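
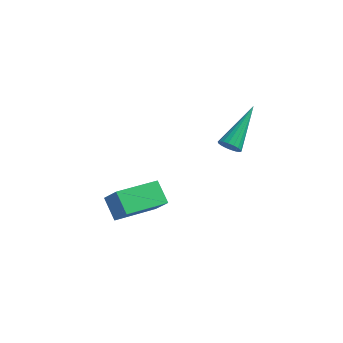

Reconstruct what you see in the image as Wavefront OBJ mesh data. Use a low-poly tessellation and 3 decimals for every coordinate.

v 0.931 0.619 2.838
v 1.294 0.767 2.511
v 1.229 2.461 4.002
v 1.105 0.854 2.42
v 0.882 0.895 2.412
v 0.668 0.881 2.489
v 0.507 0.816 2.634
v 0.43 0.711 2.82
v 0.452 0.587 3.01
v 0.569 0.47 3.165
v 0.758 0.383 3.256
v 0.981 0.342 3.263
v 1.194 0.356 3.187
v 1.355 0.421 3.042
v 1.433 0.526 2.856
v 1.411 0.65 2.666
v -3.522 -0.525 -2.367
v -4.224 0.059 -1.636
v -2.434 1.183 -2.686
v -3.136 1.767 -1.955
v -2.864 -0.787 -1.525
v -3.566 -0.203 -0.794
v -1.776 0.921 -1.844
v -2.478 1.505 -1.113
f 2 1 4
f 2 4 3
f 4 1 5
f 4 5 3
f 5 1 6
f 5 6 3
f 6 1 7
f 6 7 3
f 7 1 8
f 7 8 3
f 8 1 9
f 8 9 3
f 9 1 10
f 9 10 3
f 10 1 11
f 10 11 3
f 11 1 12
f 11 12 3
f 12 1 13
f 12 13 3
f 13 1 14
f 13 14 3
f 14 1 15
f 14 15 3
f 15 1 16
f 15 16 3
f 16 1 2
f 16 2 3
f 18 20 17
f 21 18 17
f 17 20 19
f 19 21 17
f 18 24 20
f 22 18 21
f 22 24 18
f 20 24 19
f 23 21 19
f 19 24 23
f 23 22 21
f 24 22 23



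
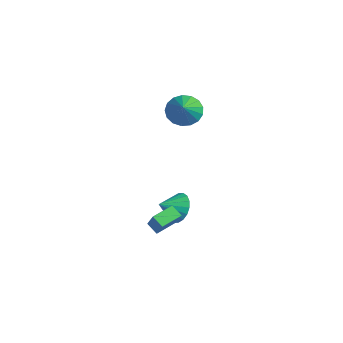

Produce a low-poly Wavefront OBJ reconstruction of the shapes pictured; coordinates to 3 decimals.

v 0.602 3.495 3.157
v 1.106 3.054 2.31
v 1.998 2.665 4.423
v 1.333 3.516 2.363
v 1.392 3.973 2.597
v 1.27 4.32 2.96
v 0.995 4.479 3.368
v 0.63 4.412 3.727
v 0.258 4.135 3.956
v -0.035 3.712 4.002
v -0.183 3.239 3.854
v -0.15 2.825 3.547
v 0.054 2.564 3.15
v 0.384 2.517 2.755
v 0.764 2.694 2.452
v 1.826 2.488 -3.911
v 2.169 1.992 -4.783
v 1.734 1.292 -3.269
v 2.569 2.086 -4.551
v 2.822 2.26 -4.193
v 2.877 2.479 -3.778
v 2.724 2.699 -3.39
v 2.393 2.877 -3.105
v 1.95 2.979 -2.98
v 1.482 2.983 -3.039
v 1.082 2.889 -3.271
v 0.829 2.715 -3.63
v 0.774 2.497 -4.044
v 0.927 2.276 -4.432
v 1.258 2.098 -4.717
v 1.701 1.996 -4.842
v 3.378 0.306 -4.333
v 2.718 0.071 -3.85
v 3.166 1.605 -3.991
v 2.507 1.371 -3.509
v 4.393 0.129 -3.031
v 3.734 -0.105 -2.549
v 4.182 1.429 -2.69
v 3.522 1.194 -2.207
f 2 1 4
f 2 4 3
f 4 1 5
f 4 5 3
f 5 1 6
f 5 6 3
f 6 1 7
f 6 7 3
f 7 1 8
f 7 8 3
f 8 1 9
f 8 9 3
f 9 1 10
f 9 10 3
f 10 1 11
f 10 11 3
f 11 1 12
f 11 12 3
f 12 1 13
f 12 13 3
f 13 1 14
f 13 14 3
f 14 1 15
f 14 15 3
f 15 1 2
f 15 2 3
f 17 16 19
f 17 19 18
f 19 16 20
f 19 20 18
f 20 16 21
f 20 21 18
f 21 16 22
f 21 22 18
f 22 16 23
f 22 23 18
f 23 16 24
f 23 24 18
f 24 16 25
f 24 25 18
f 25 16 26
f 25 26 18
f 26 16 27
f 26 27 18
f 27 16 28
f 27 28 18
f 28 16 29
f 28 29 18
f 29 16 30
f 29 30 18
f 30 16 31
f 30 31 18
f 31 16 17
f 31 17 18
f 33 35 32
f 36 33 32
f 32 35 34
f 34 36 32
f 33 39 35
f 37 33 36
f 37 39 33
f 35 39 34
f 38 36 34
f 34 39 38
f 38 37 36
f 39 37 38



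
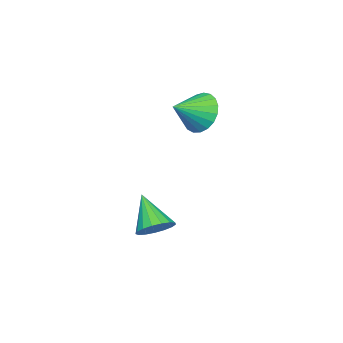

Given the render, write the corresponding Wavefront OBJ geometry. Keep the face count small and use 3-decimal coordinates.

v 2.927 4.237 -2.68
v 3.521 4.448 -2.22
v 2.313 3.223 -1.42
v 3.256 4.701 -2.146
v 2.916 4.847 -2.194
v 2.578 4.854 -2.354
v 2.321 4.719 -2.588
v 2.202 4.474 -2.843
v 2.249 4.174 -3.061
v 2.452 3.889 -3.191
v 2.763 3.684 -3.205
v 3.112 3.605 -3.098
v 3.419 3.671 -2.896
v 3.613 3.867 -2.644
v 3.65 4.147 -2.4
v -0.279 4.172 2.102
v 0.267 4.519 1.353
v 0.859 3.668 2.698
v 0.27 4.836 1.615
v 0.178 5.039 1.961
v 0.008 5.091 2.332
v -0.213 4.985 2.663
v -0.445 4.738 2.897
v -0.648 4.393 2.994
v -0.787 4.01 2.936
v -0.839 3.655 2.735
v -0.794 3.39 2.423
v -0.66 3.259 2.057
v -0.46 3.287 1.698
v -0.229 3.467 1.409
v -0.006 3.77 1.24
v 0.169 4.142 1.22
f 2 1 4
f 2 4 3
f 4 1 5
f 4 5 3
f 5 1 6
f 5 6 3
f 6 1 7
f 6 7 3
f 7 1 8
f 7 8 3
f 8 1 9
f 8 9 3
f 9 1 10
f 9 10 3
f 10 1 11
f 10 11 3
f 11 1 12
f 11 12 3
f 12 1 13
f 12 13 3
f 13 1 14
f 13 14 3
f 14 1 15
f 14 15 3
f 15 1 2
f 15 2 3
f 17 16 19
f 17 19 18
f 19 16 20
f 19 20 18
f 20 16 21
f 20 21 18
f 21 16 22
f 21 22 18
f 22 16 23
f 22 23 18
f 23 16 24
f 23 24 18
f 24 16 25
f 24 25 18
f 25 16 26
f 25 26 18
f 26 16 27
f 26 27 18
f 27 16 28
f 27 28 18
f 28 16 29
f 28 29 18
f 29 16 30
f 29 30 18
f 30 16 31
f 30 31 18
f 31 16 32
f 31 32 18
f 32 16 17
f 32 17 18



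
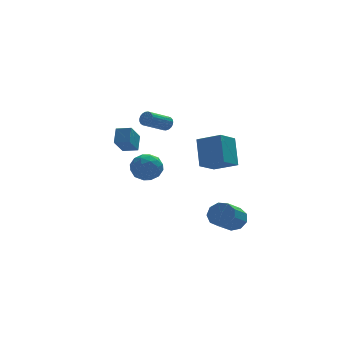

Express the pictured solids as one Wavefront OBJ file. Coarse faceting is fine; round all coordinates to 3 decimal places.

v 0.715 -3.98 1.552
v 0.83 -2.801 3.113
v 1.746 -3.159 0.856
v 1.861 -1.98 2.418
v 1.859 -4.9 2.162
v 1.974 -3.721 3.724
v 2.89 -4.079 1.467
v 3.005 -2.9 3.028
v 2.918 -3.075 -3.201
v 3.371 -2.868 -2.5
v 2.335 -4.059 -1.478
v 1.882 -4.265 -2.179
v 2.908 -2.51 -2.552
v 1.871 -3.701 -1.531
v 2.449 -2.416 -2.908
v 1.413 -3.607 -1.887
v 2.21 -2.63 -3.401
v 1.174 -3.821 -2.38
v 2.302 -3.052 -3.8
v 1.266 -4.243 -2.779
v 2.682 -3.485 -3.919
v 1.646 -4.676 -2.897
v 3.173 -3.726 -3.701
v 2.137 -4.917 -2.68
v 3.545 -3.662 -3.249
v 2.509 -4.852 -2.228
v 3.623 -3.323 -2.775
v 2.587 -4.514 -1.754
v -2.233 0.781 1.774
v -1.957 1.565 2.554
v -3.051 1.233 1.609
v -2.776 2.018 2.389
v -1.564 1.602 0.711
v -1.289 2.387 1.491
v -2.383 2.055 0.546
v -2.107 2.839 1.326
v -1.197 -0.323 -0.133
v -0.691 -1.144 0.199
v -2.549 -0.836 0.661
v -2.043 -1.657 0.993
v -1.802 -0.731 1.347
v -0.966 -0.414 0.856
v -2.274 -1.566 0.004
v -1.438 -1.249 -0.487
v -1.356 -1.912 0.284
v -1.065 -1.396 1.114
v -2.175 -0.584 -0.254
v -1.884 -0.068 0.576
v -0.825 -0.689 -0.037
v -2.415 -1.291 0.897
v -2.273 -0.747 1.105
v -1.976 -1.23 1.3
v -0.987 -0.26 0.349
v -0.689 -0.742 0.545
v -1.343 -0.499 1.219
v -2.551 -1.238 0.315
v -2.253 -1.72 0.511
v -1.264 -0.75 -0.44
v -0.967 -1.233 -0.245
v -1.897 -1.481 -0.359
v -0.919 -1.622 0.208
v -1.714 -1.924 0.675
v -1.849 -1.87 0.094
v -1.358 -1.684 -0.195
v -0.747 -1.319 0.696
v -1.542 -1.62 1.163
v -1.401 -1.076 1.371
v -0.909 -0.89 1.082
v -1.138 -1.77 0.746
v -1.698 -0.36 -0.303
v -2.493 -0.661 0.164
v -2.331 -1.09 -0.222
v -1.839 -0.904 -0.511
v -1.526 -0.056 0.185
v -2.321 -0.358 0.652
v -1.882 -0.296 1.055
v -1.391 -0.11 0.766
v -2.102 -0.21 0.114
v 0.694 4.186 1.651
v 1.022 3.827 1.887
v -0.366 3.096 2.705
v -0.694 3.454 2.469
v 1.022 3.995 2.036
v -0.367 3.264 2.854
v 0.964 4.196 2.118
v -0.424 3.465 2.937
v 0.861 4.395 2.12
v -0.528 3.664 2.938
v 0.728 4.558 2.041
v -0.661 3.826 2.859
v 0.589 4.656 1.894
v -0.799 3.925 2.712
v 0.469 4.674 1.705
v -0.919 3.942 2.523
v 0.388 4.606 1.507
v -1.001 3.875 2.325
v 0.359 4.466 1.333
v -1.029 3.735 2.152
v 0.389 4.278 1.215
v -1 3.546 2.033
v 0.471 4.073 1.172
v -0.917 3.342 1.99
v 0.592 3.888 1.212
v -0.796 3.157 2.03
v 0.731 3.755 1.327
v -0.658 3.023 2.146
v 0.863 3.696 1.499
v -0.526 2.964 2.317
v 0.966 3.721 1.697
v -0.423 2.99 2.515
f 2 4 1
f 5 2 1
f 1 4 3
f 3 5 1
f 2 8 4
f 6 2 5
f 6 8 2
f 4 8 3
f 7 5 3
f 3 8 7
f 7 6 5
f 8 6 7
f 10 9 13
f 10 13 11
f 11 13 14
f 11 14 12
f 13 9 15
f 13 15 14
f 14 15 16
f 14 16 12
f 15 9 17
f 15 17 16
f 16 17 18
f 16 18 12
f 17 9 19
f 17 19 18
f 18 19 20
f 18 20 12
f 19 9 21
f 19 21 20
f 20 21 22
f 20 22 12
f 21 9 23
f 21 23 22
f 22 23 24
f 22 24 12
f 23 9 25
f 23 25 24
f 24 25 26
f 24 26 12
f 25 9 27
f 25 27 26
f 26 27 28
f 26 28 12
f 27 9 10
f 27 10 28
f 28 10 11
f 28 11 12
f 30 32 29
f 33 30 29
f 29 32 31
f 31 33 29
f 30 36 32
f 34 30 33
f 34 36 30
f 32 36 31
f 35 33 31
f 31 36 35
f 35 34 33
f 36 34 35
f 37 74 53
f 74 48 77
f 53 77 42
f 74 77 53
f 37 53 49
f 53 42 54
f 49 54 38
f 53 54 49
f 37 49 58
f 49 38 59
f 58 59 44
f 49 59 58
f 37 58 70
f 58 44 73
f 70 73 47
f 58 73 70
f 37 70 74
f 70 47 78
f 74 78 48
f 70 78 74
f 38 54 65
f 54 42 68
f 65 68 46
f 54 68 65
f 42 77 55
f 77 48 76
f 55 76 41
f 77 76 55
f 48 78 75
f 78 47 71
f 75 71 39
f 78 71 75
f 47 73 72
f 73 44 60
f 72 60 43
f 73 60 72
f 44 59 64
f 59 38 61
f 64 61 45
f 59 61 64
f 40 66 52
f 66 46 67
f 52 67 41
f 66 67 52
f 40 52 50
f 52 41 51
f 50 51 39
f 52 51 50
f 40 50 57
f 50 39 56
f 57 56 43
f 50 56 57
f 40 57 62
f 57 43 63
f 62 63 45
f 57 63 62
f 40 62 66
f 62 45 69
f 66 69 46
f 62 69 66
f 41 67 55
f 67 46 68
f 55 68 42
f 67 68 55
f 39 51 75
f 51 41 76
f 75 76 48
f 51 76 75
f 43 56 72
f 56 39 71
f 72 71 47
f 56 71 72
f 45 63 64
f 63 43 60
f 64 60 44
f 63 60 64
f 46 69 65
f 69 45 61
f 65 61 38
f 69 61 65
f 80 79 83
f 80 83 81
f 81 83 84
f 81 84 82
f 83 79 85
f 83 85 84
f 84 85 86
f 84 86 82
f 85 79 87
f 85 87 86
f 86 87 88
f 86 88 82
f 87 79 89
f 87 89 88
f 88 89 90
f 88 90 82
f 89 79 91
f 89 91 90
f 90 91 92
f 90 92 82
f 91 79 93
f 91 93 92
f 92 93 94
f 92 94 82
f 93 79 95
f 93 95 94
f 94 95 96
f 94 96 82
f 95 79 97
f 95 97 96
f 96 97 98
f 96 98 82
f 97 79 99
f 97 99 98
f 98 99 100
f 98 100 82
f 99 79 101
f 99 101 100
f 100 101 102
f 100 102 82
f 101 79 103
f 101 103 102
f 102 103 104
f 102 104 82
f 103 79 105
f 103 105 104
f 104 105 106
f 104 106 82
f 105 79 107
f 105 107 106
f 106 107 108
f 106 108 82
f 107 79 109
f 107 109 108
f 108 109 110
f 108 110 82
f 109 79 80
f 109 80 110
f 110 80 81
f 110 81 82



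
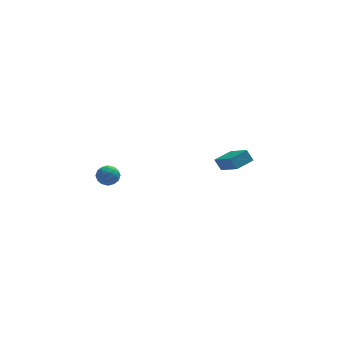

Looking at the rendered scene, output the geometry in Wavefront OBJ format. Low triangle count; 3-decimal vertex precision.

v 4.001 0.812 -0.358
v 3.645 1.112 0.329
v 3.311 2.334 -1.382
v 2.956 2.635 -0.695
v 5.024 1.445 -0.105
v 4.669 1.746 0.582
v 4.335 2.968 -1.129
v 3.979 3.268 -0.442
v -3.833 -3.314 2.718
v -3.233 -3.437 3.044
v -3.867 -4.383 2.376
v -3.267 -4.506 2.702
v -3.842 -4.38 3.07
v -3.821 -3.72 3.281
v -3.279 -4.1 2.139
v -3.258 -3.44 2.35
v -2.891 -3.923 2.686
v -3.238 -4.096 3.261
v -3.862 -3.724 2.159
v -4.209 -3.897 2.734
v -3.53 -3.282 2.911
v -3.57 -4.538 2.509
v -3.908 -4.465 2.725
v -3.555 -4.537 2.917
v -3.876 -3.448 3.05
v -3.523 -3.52 3.242
v -3.881 -4.075 3.257
v -3.577 -4.3 2.178
v -3.224 -4.372 2.37
v -3.545 -3.283 2.503
v -3.192 -3.355 2.695
v -3.219 -3.745 2.163
v -2.976 -3.64 2.892
v -2.996 -4.268 2.691
v -3.003 -4.03 2.36
v -2.991 -3.641 2.485
v -3.181 -3.741 3.23
v -3.2 -4.37 3.029
v -3.538 -4.296 3.245
v -3.526 -3.907 3.37
v -2.979 -4.027 3.02
v -3.9 -3.45 2.391
v -3.919 -4.079 2.19
v -3.574 -3.913 2.05
v -3.562 -3.524 2.175
v -4.104 -3.552 2.729
v -4.124 -4.18 2.528
v -4.109 -4.179 2.935
v -4.097 -3.79 3.06
v -4.121 -3.793 2.4
f 2 4 1
f 5 2 1
f 1 4 3
f 3 5 1
f 2 8 4
f 6 2 5
f 6 8 2
f 4 8 3
f 7 5 3
f 3 8 7
f 7 6 5
f 8 6 7
f 9 46 25
f 46 20 49
f 25 49 14
f 46 49 25
f 9 25 21
f 25 14 26
f 21 26 10
f 25 26 21
f 9 21 30
f 21 10 31
f 30 31 16
f 21 31 30
f 9 30 42
f 30 16 45
f 42 45 19
f 30 45 42
f 9 42 46
f 42 19 50
f 46 50 20
f 42 50 46
f 10 26 37
f 26 14 40
f 37 40 18
f 26 40 37
f 14 49 27
f 49 20 48
f 27 48 13
f 49 48 27
f 20 50 47
f 50 19 43
f 47 43 11
f 50 43 47
f 19 45 44
f 45 16 32
f 44 32 15
f 45 32 44
f 16 31 36
f 31 10 33
f 36 33 17
f 31 33 36
f 12 38 24
f 38 18 39
f 24 39 13
f 38 39 24
f 12 24 22
f 24 13 23
f 22 23 11
f 24 23 22
f 12 22 29
f 22 11 28
f 29 28 15
f 22 28 29
f 12 29 34
f 29 15 35
f 34 35 17
f 29 35 34
f 12 34 38
f 34 17 41
f 38 41 18
f 34 41 38
f 13 39 27
f 39 18 40
f 27 40 14
f 39 40 27
f 11 23 47
f 23 13 48
f 47 48 20
f 23 48 47
f 15 28 44
f 28 11 43
f 44 43 19
f 28 43 44
f 17 35 36
f 35 15 32
f 36 32 16
f 35 32 36
f 18 41 37
f 41 17 33
f 37 33 10
f 41 33 37



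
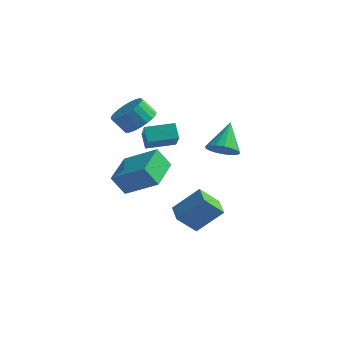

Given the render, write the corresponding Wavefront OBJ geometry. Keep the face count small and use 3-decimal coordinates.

v -2.285 0.028 2.281
v -1.666 0.596 2.894
v -2.375 0.379 3.812
v -2.995 -0.188 3.199
v -1.945 0.893 2.748
v -2.654 0.676 3.666
v -2.283 1.04 2.522
v -2.992 0.823 3.44
v -2.621 1.012 2.254
v -3.33 0.795 3.172
v -2.902 0.814 1.991
v -3.611 0.598 2.909
v -3.075 0.481 1.778
v -3.784 0.264 2.696
v -3.112 0.069 1.652
v -3.822 -0.148 2.57
v -3.007 -0.35 1.634
v -3.716 -0.567 2.552
v -2.776 -0.704 1.729
v -3.485 -0.921 2.647
v -2.461 -0.931 1.919
v -3.17 -1.148 2.837
v -2.115 -0.992 2.172
v -2.824 -1.209 3.09
v -1.799 -0.876 2.443
v -2.508 -1.093 3.361
v -1.567 -0.605 2.687
v -2.276 -0.821 3.605
v -1.459 -0.223 2.86
v -2.168 -0.44 3.778
v -1.494 0.201 2.933
v -2.203 -0.015 3.851
v 3.811 -2.978 3.202
v 4.66 -3.028 3.388
v 3.609 -1.682 4.478
v 4.64 -2.738 3.09
v 4.43 -2.503 2.817
v 4.079 -2.376 2.633
v 3.666 -2.388 2.58
v 3.287 -2.535 2.668
v 3.027 -2.783 2.879
v 2.948 -3.076 3.164
v 3.066 -3.346 3.458
v 3.355 -3.533 3.693
v 3.748 -3.592 3.815
v 4.156 -3.51 3.797
v 4.485 -3.307 3.643
v -1.739 -2.738 -1.491
v -2.389 -3.026 -0.38
v -2.067 -0.711 -1.158
v -2.718 -0.999 -0.046
v 0.118 -2.621 -0.374
v -0.533 -2.909 0.738
v -0.211 -0.594 -0.04
v -0.861 -0.882 1.071
v 1.02 -2.408 -2.783
v 2.209 -1.671 -1.468
v 0.294 -1.474 -2.65
v 1.484 -0.737 -1.335
v 1.776 -1.663 -3.885
v 2.966 -0.926 -2.57
v 1.051 -0.729 -3.752
v 2.24 0.008 -2.437
v -1.23 -1.854 2.578
v -0.604 -2.754 3.632
v -0.001 -0.867 2.691
v 0.624 -1.767 3.745
v -0.764 -2.353 1.875
v -0.139 -3.253 2.929
v 0.464 -1.366 1.988
v 1.09 -2.266 3.042
f 2 1 5
f 2 5 3
f 3 5 6
f 3 6 4
f 5 1 7
f 5 7 6
f 6 7 8
f 6 8 4
f 7 1 9
f 7 9 8
f 8 9 10
f 8 10 4
f 9 1 11
f 9 11 10
f 10 11 12
f 10 12 4
f 11 1 13
f 11 13 12
f 12 13 14
f 12 14 4
f 13 1 15
f 13 15 14
f 14 15 16
f 14 16 4
f 15 1 17
f 15 17 16
f 16 17 18
f 16 18 4
f 17 1 19
f 17 19 18
f 18 19 20
f 18 20 4
f 19 1 21
f 19 21 20
f 20 21 22
f 20 22 4
f 21 1 23
f 21 23 22
f 22 23 24
f 22 24 4
f 23 1 25
f 23 25 24
f 24 25 26
f 24 26 4
f 25 1 27
f 25 27 26
f 26 27 28
f 26 28 4
f 27 1 29
f 27 29 28
f 28 29 30
f 28 30 4
f 29 1 31
f 29 31 30
f 30 31 32
f 30 32 4
f 31 1 2
f 31 2 32
f 32 2 3
f 32 3 4
f 34 33 36
f 34 36 35
f 36 33 37
f 36 37 35
f 37 33 38
f 37 38 35
f 38 33 39
f 38 39 35
f 39 33 40
f 39 40 35
f 40 33 41
f 40 41 35
f 41 33 42
f 41 42 35
f 42 33 43
f 42 43 35
f 43 33 44
f 43 44 35
f 44 33 45
f 44 45 35
f 45 33 46
f 45 46 35
f 46 33 47
f 46 47 35
f 47 33 34
f 47 34 35
f 49 51 48
f 52 49 48
f 48 51 50
f 50 52 48
f 49 55 51
f 53 49 52
f 53 55 49
f 51 55 50
f 54 52 50
f 50 55 54
f 54 53 52
f 55 53 54
f 57 59 56
f 60 57 56
f 56 59 58
f 58 60 56
f 57 63 59
f 61 57 60
f 61 63 57
f 59 63 58
f 62 60 58
f 58 63 62
f 62 61 60
f 63 61 62
f 65 67 64
f 68 65 64
f 64 67 66
f 66 68 64
f 65 71 67
f 69 65 68
f 69 71 65
f 67 71 66
f 70 68 66
f 66 71 70
f 70 69 68
f 71 69 70



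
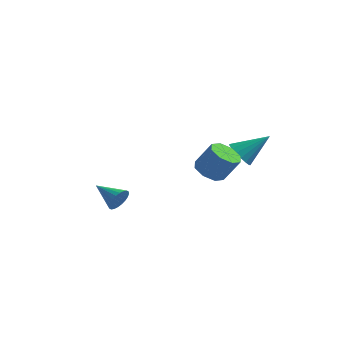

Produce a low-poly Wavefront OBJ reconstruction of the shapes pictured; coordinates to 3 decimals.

v -2.356 -2.015 -2.052
v -2.052 -1.714 -1.449
v -3.844 -1.565 -1.528
v -2.049 -1.49 -1.631
v -2.092 -1.346 -1.878
v -2.176 -1.304 -2.151
v -2.287 -1.37 -2.409
v -2.409 -1.535 -2.613
v -2.522 -1.772 -2.731
v -2.611 -2.047 -2.746
v -2.66 -2.316 -2.656
v -2.664 -2.54 -2.473
v -2.62 -2.684 -2.227
v -2.537 -2.726 -1.954
v -2.426 -2.66 -1.696
v -2.304 -2.495 -1.492
v -2.19 -2.258 -1.373
v -2.102 -1.983 -1.358
v 3.089 -3.392 1.892
v 3.638 -4.045 1.638
v 4.441 -3.88 2.954
v 3.891 -3.228 3.208
v 3.85 -3.431 1.433
v 4.653 -3.267 2.748
v 3.616 -2.794 1.496
v 4.418 -2.63 2.812
v 3.073 -2.508 1.791
v 3.876 -2.344 3.107
v 2.539 -2.74 2.146
v 3.342 -2.575 3.462
v 2.327 -3.353 2.352
v 3.13 -3.189 3.667
v 2.562 -3.99 2.288
v 3.364 -3.826 3.604
v 3.104 -4.276 1.993
v 3.907 -4.112 3.309
v 2.98 1.253 0.72
v 3.632 0.873 0.289
v 4.28 2.147 1.9
v 3.572 1.23 0.084
v 3.377 1.593 0.025
v 3.09 1.878 0.125
v 2.778 2.02 0.362
v 2.513 1.986 0.68
v 2.354 1.785 1.008
v 2.338 1.461 1.27
v 2.47 1.09 1.406
v 2.718 0.757 1.385
v 3.026 0.537 1.211
v 3.324 0.481 0.925
v 3.542 0.602 0.592
f 2 1 4
f 2 4 3
f 4 1 5
f 4 5 3
f 5 1 6
f 5 6 3
f 6 1 7
f 6 7 3
f 7 1 8
f 7 8 3
f 8 1 9
f 8 9 3
f 9 1 10
f 9 10 3
f 10 1 11
f 10 11 3
f 11 1 12
f 11 12 3
f 12 1 13
f 12 13 3
f 13 1 14
f 13 14 3
f 14 1 15
f 14 15 3
f 15 1 16
f 15 16 3
f 16 1 17
f 16 17 3
f 17 1 18
f 17 18 3
f 18 1 2
f 18 2 3
f 20 19 23
f 20 23 21
f 21 23 24
f 21 24 22
f 23 19 25
f 23 25 24
f 24 25 26
f 24 26 22
f 25 19 27
f 25 27 26
f 26 27 28
f 26 28 22
f 27 19 29
f 27 29 28
f 28 29 30
f 28 30 22
f 29 19 31
f 29 31 30
f 30 31 32
f 30 32 22
f 31 19 33
f 31 33 32
f 32 33 34
f 32 34 22
f 33 19 35
f 33 35 34
f 34 35 36
f 34 36 22
f 35 19 20
f 35 20 36
f 36 20 21
f 36 21 22
f 38 37 40
f 38 40 39
f 40 37 41
f 40 41 39
f 41 37 42
f 41 42 39
f 42 37 43
f 42 43 39
f 43 37 44
f 43 44 39
f 44 37 45
f 44 45 39
f 45 37 46
f 45 46 39
f 46 37 47
f 46 47 39
f 47 37 48
f 47 48 39
f 48 37 49
f 48 49 39
f 49 37 50
f 49 50 39
f 50 37 51
f 50 51 39
f 51 37 38
f 51 38 39



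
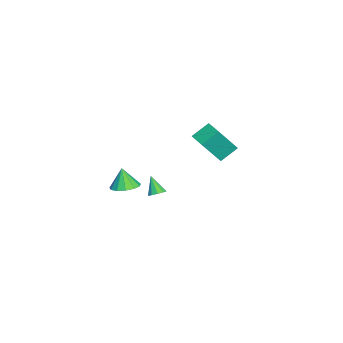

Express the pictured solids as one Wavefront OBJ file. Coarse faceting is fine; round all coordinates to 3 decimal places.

v 3.858 -3.391 -0.38
v 4.349 -4.06 -0.371
v 3.542 -3.609 0.8
v 4.614 -3.7 -0.234
v 4.639 -3.242 -0.143
v 4.416 -2.831 -0.127
v 4.016 -2.599 -0.191
v 3.565 -2.617 -0.315
v 3.207 -2.882 -0.46
v 3.056 -3.308 -0.579
v 3.16 -3.761 -0.635
v 3.485 -4.096 -0.609
v 3.928 -4.208 -0.511
v 0.884 -2.106 -2.91
v 1.173 -2.562 -2.936
v 0.296 -2.534 -1.93
v 1.338 -2.346 -2.742
v 1.33 -2.038 -2.613
v 1.151 -1.757 -2.597
v 0.871 -1.608 -2.7
v 0.595 -1.65 -2.884
v 0.43 -1.866 -3.077
v 0.438 -2.174 -3.207
v 0.617 -2.455 -3.223
v 0.897 -2.603 -3.119
v -3.857 0.306 -2.522
v -3.131 -0.694 -0.788
v -4.443 1.188 -1.768
v -3.716 0.188 -0.034
v -2.884 0.972 -2.546
v -2.157 -0.028 -0.812
v -3.469 1.854 -1.792
v -2.743 0.854 -0.058
f 2 1 4
f 2 4 3
f 4 1 5
f 4 5 3
f 5 1 6
f 5 6 3
f 6 1 7
f 6 7 3
f 7 1 8
f 7 8 3
f 8 1 9
f 8 9 3
f 9 1 10
f 9 10 3
f 10 1 11
f 10 11 3
f 11 1 12
f 11 12 3
f 12 1 13
f 12 13 3
f 13 1 2
f 13 2 3
f 15 14 17
f 15 17 16
f 17 14 18
f 17 18 16
f 18 14 19
f 18 19 16
f 19 14 20
f 19 20 16
f 20 14 21
f 20 21 16
f 21 14 22
f 21 22 16
f 22 14 23
f 22 23 16
f 23 14 24
f 23 24 16
f 24 14 25
f 24 25 16
f 25 14 15
f 25 15 16
f 27 29 26
f 30 27 26
f 26 29 28
f 28 30 26
f 27 33 29
f 31 27 30
f 31 33 27
f 29 33 28
f 32 30 28
f 28 33 32
f 32 31 30
f 33 31 32



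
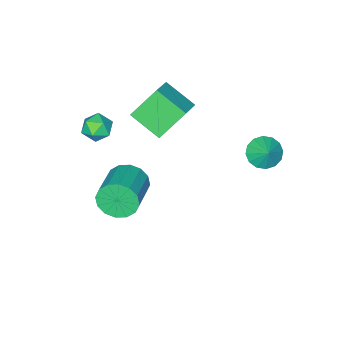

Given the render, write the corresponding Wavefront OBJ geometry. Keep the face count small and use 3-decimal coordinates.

v 2.369 -3.269 1.057
v 2.759 -2.747 1.556
v 2.861 -4.293 1.744
v 3.251 -3.771 2.243
v 2.432 -3.822 2.262
v 2.129 -3.19 1.837
v 3.491 -3.85 1.463
v 3.188 -3.218 1.038
v 3.453 -3.107 1.806
v 2.798 -3.089 2.3
v 2.822 -3.951 1
v 2.167 -3.933 1.494
v -1.717 2.767 1.172
v -1.033 2.945 0.664
v -1.323 3.413 1.928
v -1.341 3.256 0.558
v -1.749 3.437 0.617
v -2.149 3.438 0.824
v -2.433 3.259 1.125
v -2.525 2.949 1.438
v -2.401 2.59 1.679
v -2.093 2.278 1.785
v -1.685 2.098 1.726
v -1.285 2.097 1.519
v -1.001 2.275 1.219
v -0.909 2.586 0.906
v -1.671 -3.62 1.884
v -0.444 -2.97 2.596
v -2.014 -2.022 1.017
v -0.788 -1.372 1.729
v -0.492 -4.188 0.371
v 0.734 -3.538 1.083
v -0.836 -2.59 -0.496
v 0.391 -1.94 0.216
v 1.734 -2.654 -2.817
v 2.254 -2.964 -3.675
v 3.947 -1.876 -3.041
v 3.426 -1.566 -2.183
v 2.01 -2.5 -3.818
v 3.702 -1.412 -3.184
v 1.691 -2.078 -3.694
v 3.384 -0.989 -3.06
v 1.384 -1.81 -3.334
v 3.077 -0.721 -2.7
v 1.171 -1.768 -2.836
v 2.864 -0.68 -2.202
v 1.108 -1.964 -2.333
v 2.801 -0.875 -1.699
v 1.213 -2.344 -1.959
v 2.906 -1.256 -1.325
v 1.458 -2.808 -1.816
v 3.15 -1.72 -1.182
v 1.776 -3.231 -1.94
v 3.469 -2.142 -1.306
v 2.083 -3.499 -2.3
v 3.776 -2.41 -1.666
v 2.296 -3.54 -2.798
v 3.989 -2.452 -2.164
v 2.359 -3.345 -3.301
v 4.052 -2.256 -2.667
f 1 12 6
f 1 6 2
f 1 2 8
f 1 8 11
f 1 11 12
f 2 6 10
f 6 12 5
f 12 11 3
f 11 8 7
f 8 2 9
f 4 10 5
f 4 5 3
f 4 3 7
f 4 7 9
f 4 9 10
f 5 10 6
f 3 5 12
f 7 3 11
f 9 7 8
f 10 9 2
f 14 13 16
f 14 16 15
f 16 13 17
f 16 17 15
f 17 13 18
f 17 18 15
f 18 13 19
f 18 19 15
f 19 13 20
f 19 20 15
f 20 13 21
f 20 21 15
f 21 13 22
f 21 22 15
f 22 13 23
f 22 23 15
f 23 13 24
f 23 24 15
f 24 13 25
f 24 25 15
f 25 13 26
f 25 26 15
f 26 13 14
f 26 14 15
f 28 30 27
f 31 28 27
f 27 30 29
f 29 31 27
f 28 34 30
f 32 28 31
f 32 34 28
f 30 34 29
f 33 31 29
f 29 34 33
f 33 32 31
f 34 32 33
f 36 35 39
f 36 39 37
f 37 39 40
f 37 40 38
f 39 35 41
f 39 41 40
f 40 41 42
f 40 42 38
f 41 35 43
f 41 43 42
f 42 43 44
f 42 44 38
f 43 35 45
f 43 45 44
f 44 45 46
f 44 46 38
f 45 35 47
f 45 47 46
f 46 47 48
f 46 48 38
f 47 35 49
f 47 49 48
f 48 49 50
f 48 50 38
f 49 35 51
f 49 51 50
f 50 51 52
f 50 52 38
f 51 35 53
f 51 53 52
f 52 53 54
f 52 54 38
f 53 35 55
f 53 55 54
f 54 55 56
f 54 56 38
f 55 35 57
f 55 57 56
f 56 57 58
f 56 58 38
f 57 35 59
f 57 59 58
f 58 59 60
f 58 60 38
f 59 35 36
f 59 36 60
f 60 36 37
f 60 37 38



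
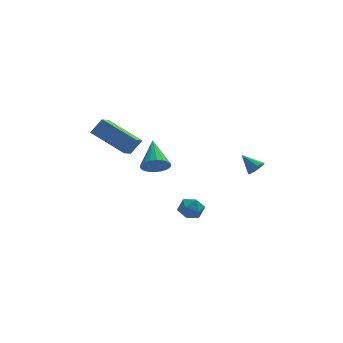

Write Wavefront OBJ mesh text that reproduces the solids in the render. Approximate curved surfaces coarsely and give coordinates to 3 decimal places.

v 0.765 -3.002 -3.534
v 1.168 -3.542 -3.805
v -0.208 -3.538 -3.915
v 0.195 -4.078 -4.186
v 0.138 -3.993 -3.467
v 0.739 -3.661 -3.232
v 0.221 -3.419 -4.488
v 0.822 -3.087 -4.253
v 0.832 -3.799 -4.394
v 0.78 -4.154 -3.763
v 0.18 -2.926 -3.957
v 0.128 -3.281 -3.326
v -1.064 -1.572 -1.891
v -0.749 -1.19 -2.494
v -1.056 -0.028 -0.909
v -1.089 -1.153 -2.549
v -1.425 -1.2 -2.474
v -1.689 -1.32 -2.283
v -1.829 -1.49 -2.015
v -1.818 -1.676 -1.722
v -1.657 -1.842 -1.463
v -1.379 -1.954 -1.289
v -1.038 -1.991 -1.234
v -0.702 -1.944 -1.309
v -0.438 -1.824 -1.499
v -0.298 -1.654 -1.768
v -0.309 -1.468 -2.06
v -0.47 -1.302 -2.32
v 3.585 -3.972 -0.986
v 3.842 -3.555 -1.161
v 2.955 -3.328 -0.374
v 3.595 -3.61 -1.359
v 3.344 -3.803 -1.414
v 3.185 -4.06 -1.306
v 3.179 -4.285 -1.076
v 3.329 -4.389 -0.811
v 3.576 -4.335 -0.613
v 3.827 -4.142 -0.558
v 3.986 -3.884 -0.666
v 3.991 -3.66 -0.896
v -2.282 -1.453 -1.002
v -2.668 -2.327 -0.458
v -3.833 -0.227 -0.132
v -4.219 -1.101 0.412
v -1.681 -1.239 -0.232
v -2.067 -2.113 0.312
v -3.232 -0.013 0.638
v -3.618 -0.887 1.182
f 1 12 6
f 1 6 2
f 1 2 8
f 1 8 11
f 1 11 12
f 2 6 10
f 6 12 5
f 12 11 3
f 11 8 7
f 8 2 9
f 4 10 5
f 4 5 3
f 4 3 7
f 4 7 9
f 4 9 10
f 5 10 6
f 3 5 12
f 7 3 11
f 9 7 8
f 10 9 2
f 14 13 16
f 14 16 15
f 16 13 17
f 16 17 15
f 17 13 18
f 17 18 15
f 18 13 19
f 18 19 15
f 19 13 20
f 19 20 15
f 20 13 21
f 20 21 15
f 21 13 22
f 21 22 15
f 22 13 23
f 22 23 15
f 23 13 24
f 23 24 15
f 24 13 25
f 24 25 15
f 25 13 26
f 25 26 15
f 26 13 27
f 26 27 15
f 27 13 28
f 27 28 15
f 28 13 14
f 28 14 15
f 30 29 32
f 30 32 31
f 32 29 33
f 32 33 31
f 33 29 34
f 33 34 31
f 34 29 35
f 34 35 31
f 35 29 36
f 35 36 31
f 36 29 37
f 36 37 31
f 37 29 38
f 37 38 31
f 38 29 39
f 38 39 31
f 39 29 40
f 39 40 31
f 40 29 30
f 40 30 31
f 42 44 41
f 45 42 41
f 41 44 43
f 43 45 41
f 42 48 44
f 46 42 45
f 46 48 42
f 44 48 43
f 47 45 43
f 43 48 47
f 47 46 45
f 48 46 47



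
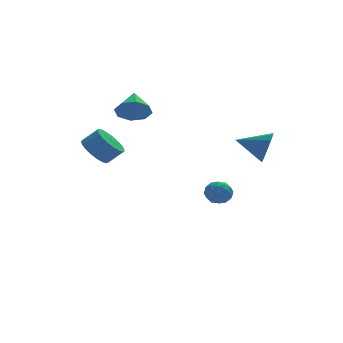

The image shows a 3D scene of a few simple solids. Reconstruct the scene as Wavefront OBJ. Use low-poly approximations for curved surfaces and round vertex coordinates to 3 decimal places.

v -3.722 3.213 -0.356
v -3.291 2.571 -0.959
v -2.487 2.386 -0.186
v -2.918 3.027 0.416
v -3.109 2.921 -1.063
v -2.306 2.735 -0.291
v -3.034 3.321 -1.046
v -2.23 3.135 -0.273
v -3.077 3.702 -0.909
v -2.274 3.517 -0.136
v -3.232 3.999 -0.677
v -2.429 3.814 0.096
v -3.472 4.16 -0.389
v -2.668 3.974 0.384
v -3.755 4.157 -0.095
v -2.951 3.971 0.677
v -4.032 3.991 0.153
v -3.228 3.805 0.925
v -4.255 3.69 0.313
v -3.452 3.504 1.086
v -4.387 3.307 0.358
v -3.583 3.121 1.13
v -4.403 2.907 0.279
v -3.599 2.722 1.051
v -4.301 2.561 0.09
v -3.498 2.375 0.863
v -4.1 2.327 -0.176
v -3.296 2.141 0.597
v -3.833 2.246 -0.473
v -3.029 2.061 0.3
v -3.546 2.332 -0.75
v -2.743 2.147 0.023
v 3.349 -2.93 1.424
v 3.728 -2.642 2.246
v 1.951 -2.27 1.836
v 3.811 -2.247 1.895
v 3.747 -2.068 1.394
v 3.557 -2.164 0.903
v 3.301 -2.503 0.577
v 3.06 -2.977 0.52
v 2.911 -3.437 0.75
v 2.901 -3.736 1.194
v 3.033 -3.779 1.711
v 3.265 -3.553 2.137
v 3.524 -3.129 2.336
v 2.496 3.564 -3.768
v 3.091 3.292 -3.329
v 2.189 2.368 -4.091
v 2.784 2.096 -3.652
v 2.156 2.424 -3.305
v 2.346 3.163 -3.106
v 2.934 2.497 -4.314
v 3.124 3.236 -4.115
v 3.362 2.633 -3.666
v 2.882 2.588 -3.043
v 2.398 3.072 -4.377
v 1.918 3.027 -3.754
v 2.82 3.533 -3.52
v 2.46 2.127 -3.9
v 2.09 2.32 -3.696
v 2.441 2.16 -3.438
v 2.382 3.457 -3.389
v 2.733 3.297 -3.131
v 2.183 2.787 -3.117
v 2.547 2.363 -4.289
v 2.898 2.203 -4.031
v 2.839 3.5 -3.982
v 3.19 3.34 -3.724
v 3.097 2.873 -4.303
v 3.33 2.986 -3.46
v 3.149 2.283 -3.65
v 3.237 2.518 -4.04
v 3.349 2.953 -3.922
v 3.047 2.959 -3.094
v 2.867 2.256 -3.284
v 2.498 2.449 -3.08
v 2.609 2.883 -2.963
v 3.207 2.572 -3.292
v 2.413 3.404 -4.136
v 2.233 2.701 -4.326
v 2.671 2.777 -4.457
v 2.782 3.211 -4.34
v 2.131 3.377 -3.77
v 1.95 2.674 -3.96
v 1.931 2.707 -3.498
v 2.043 3.142 -3.38
v 2.073 3.088 -4.128
v -1.762 3.041 2.311
v -1.077 2.543 2.784
v -1.398 4.319 3.129
v -0.819 2.865 2.167
v -1.113 3.29 1.634
v -1.787 3.569 1.498
v -2.446 3.539 1.837
v -2.705 3.218 2.454
v -2.411 2.792 2.987
v -1.737 2.513 3.124
f 2 1 5
f 2 5 3
f 3 5 6
f 3 6 4
f 5 1 7
f 5 7 6
f 6 7 8
f 6 8 4
f 7 1 9
f 7 9 8
f 8 9 10
f 8 10 4
f 9 1 11
f 9 11 10
f 10 11 12
f 10 12 4
f 11 1 13
f 11 13 12
f 12 13 14
f 12 14 4
f 13 1 15
f 13 15 14
f 14 15 16
f 14 16 4
f 15 1 17
f 15 17 16
f 16 17 18
f 16 18 4
f 17 1 19
f 17 19 18
f 18 19 20
f 18 20 4
f 19 1 21
f 19 21 20
f 20 21 22
f 20 22 4
f 21 1 23
f 21 23 22
f 22 23 24
f 22 24 4
f 23 1 25
f 23 25 24
f 24 25 26
f 24 26 4
f 25 1 27
f 25 27 26
f 26 27 28
f 26 28 4
f 27 1 29
f 27 29 28
f 28 29 30
f 28 30 4
f 29 1 31
f 29 31 30
f 30 31 32
f 30 32 4
f 31 1 2
f 31 2 32
f 32 2 3
f 32 3 4
f 34 33 36
f 34 36 35
f 36 33 37
f 36 37 35
f 37 33 38
f 37 38 35
f 38 33 39
f 38 39 35
f 39 33 40
f 39 40 35
f 40 33 41
f 40 41 35
f 41 33 42
f 41 42 35
f 42 33 43
f 42 43 35
f 43 33 44
f 43 44 35
f 44 33 45
f 44 45 35
f 45 33 34
f 45 34 35
f 46 83 62
f 83 57 86
f 62 86 51
f 83 86 62
f 46 62 58
f 62 51 63
f 58 63 47
f 62 63 58
f 46 58 67
f 58 47 68
f 67 68 53
f 58 68 67
f 46 67 79
f 67 53 82
f 79 82 56
f 67 82 79
f 46 79 83
f 79 56 87
f 83 87 57
f 79 87 83
f 47 63 74
f 63 51 77
f 74 77 55
f 63 77 74
f 51 86 64
f 86 57 85
f 64 85 50
f 86 85 64
f 57 87 84
f 87 56 80
f 84 80 48
f 87 80 84
f 56 82 81
f 82 53 69
f 81 69 52
f 82 69 81
f 53 68 73
f 68 47 70
f 73 70 54
f 68 70 73
f 49 75 61
f 75 55 76
f 61 76 50
f 75 76 61
f 49 61 59
f 61 50 60
f 59 60 48
f 61 60 59
f 49 59 66
f 59 48 65
f 66 65 52
f 59 65 66
f 49 66 71
f 66 52 72
f 71 72 54
f 66 72 71
f 49 71 75
f 71 54 78
f 75 78 55
f 71 78 75
f 50 76 64
f 76 55 77
f 64 77 51
f 76 77 64
f 48 60 84
f 60 50 85
f 84 85 57
f 60 85 84
f 52 65 81
f 65 48 80
f 81 80 56
f 65 80 81
f 54 72 73
f 72 52 69
f 73 69 53
f 72 69 73
f 55 78 74
f 78 54 70
f 74 70 47
f 78 70 74
f 89 88 91
f 89 91 90
f 91 88 92
f 91 92 90
f 92 88 93
f 92 93 90
f 93 88 94
f 93 94 90
f 94 88 95
f 94 95 90
f 95 88 96
f 95 96 90
f 96 88 97
f 96 97 90
f 97 88 89
f 97 89 90



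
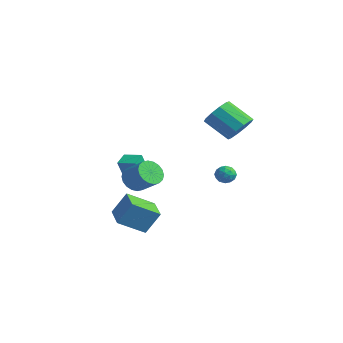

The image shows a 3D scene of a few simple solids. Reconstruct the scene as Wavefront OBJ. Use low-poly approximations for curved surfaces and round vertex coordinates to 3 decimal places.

v -3.893 -0.684 -1.466
v -3.789 -1.421 0.412
v -4.401 0.129 -1.119
v -4.297 -0.608 0.759
v -2.863 -0.112 -1.299
v -2.759 -0.849 0.579
v -3.371 0.701 -0.952
v -3.267 -0.036 0.926
v 0.774 4.229 3.323
v 1.54 3.863 3.957
v 0.172 3.106 5.172
v -0.594 3.471 4.537
v 1.383 4.467 4.157
v 0.015 3.71 5.372
v 0.993 4.98 4.038
v -0.375 4.222 5.253
v 0.519 5.206 3.645
v -0.848 4.448 4.86
v 0.143 5.059 3.13
v -1.225 4.301 4.345
v 0.008 4.594 2.688
v -1.36 3.837 3.903
v 0.165 3.99 2.488
v -1.203 3.233 3.703
v 0.555 3.478 2.607
v -0.813 2.72 3.822
v 1.028 3.252 3
v -0.339 2.494 4.215
v 1.405 3.399 3.515
v 0.037 2.641 4.73
v -0.19 -2.609 0.496
v 0.352 -2.763 -0.22
v 1.611 -2.465 0.669
v 1.07 -2.311 1.384
v 0.277 -2.366 -0.247
v 1.536 -2.068 0.642
v 0.11 -2.017 -0.127
v 1.369 -1.719 0.762
v -0.117 -1.786 0.116
v 1.142 -1.487 1.005
v -0.358 -1.717 0.434
v 0.901 -1.418 1.323
v -0.565 -1.825 0.764
v 0.694 -1.527 1.653
v -0.699 -2.089 1.042
v 0.561 -1.79 1.931
v -0.731 -2.455 1.211
v 0.528 -2.157 2.1
v -0.656 -2.852 1.238
v 0.603 -2.554 2.127
v -0.489 -3.201 1.118
v 0.77 -2.903 2.007
v -0.262 -3.433 0.875
v 0.997 -3.134 1.764
v -0.021 -3.502 0.557
v 1.238 -3.203 1.446
v 0.186 -3.393 0.227
v 1.445 -3.095 1.116
v 0.319 -3.13 -0.051
v 1.579 -2.831 0.838
v 2.01 2.572 0.985
v 2.409 2.216 0.559
v 1.191 2.544 0.241
v 1.59 2.188 -0.185
v 1.362 1.9 0.391
v 1.868 1.917 0.851
v 1.732 2.843 -0.051
v 2.238 2.86 0.409
v 2.237 2.384 -0.081
v 2.008 1.8 0.192
v 1.592 2.96 0.608
v 1.363 2.376 0.881
v 2.281 2.396 0.837
v 1.319 2.364 -0.037
v 1.185 2.194 0.302
v 1.419 1.985 0.051
v 1.963 2.22 1.009
v 2.198 2.011 0.758
v 1.582 1.825 0.66
v 1.402 2.749 0.042
v 1.637 2.54 -0.209
v 2.181 2.775 0.749
v 2.415 2.566 0.498
v 2.018 2.935 0.14
v 2.414 2.285 0.21
v 1.933 2.269 -0.226
v 2.017 2.654 -0.148
v 2.314 2.664 0.122
v 2.28 1.943 0.371
v 1.799 1.927 -0.066
v 1.665 1.757 0.273
v 1.962 1.767 0.543
v 2.179 2.041 -0.005
v 1.801 2.833 0.866
v 1.32 2.817 0.429
v 1.638 2.993 0.257
v 1.935 3.003 0.527
v 1.667 2.491 1.026
v 1.186 2.475 0.59
v 1.286 2.096 0.678
v 1.583 2.106 0.948
v 1.421 2.719 0.805
v -1.098 -1.246 -4.438
v -1.678 -2.845 -3.443
v -2.748 -0.545 -4.273
v -3.328 -2.144 -3.279
v -0.632 -0.496 -2.961
v -1.212 -2.095 -1.967
v -2.282 0.205 -2.797
v -2.862 -1.394 -1.802
f 2 4 1
f 5 2 1
f 1 4 3
f 3 5 1
f 2 8 4
f 6 2 5
f 6 8 2
f 4 8 3
f 7 5 3
f 3 8 7
f 7 6 5
f 8 6 7
f 10 9 13
f 10 13 11
f 11 13 14
f 11 14 12
f 13 9 15
f 13 15 14
f 14 15 16
f 14 16 12
f 15 9 17
f 15 17 16
f 16 17 18
f 16 18 12
f 17 9 19
f 17 19 18
f 18 19 20
f 18 20 12
f 19 9 21
f 19 21 20
f 20 21 22
f 20 22 12
f 21 9 23
f 21 23 22
f 22 23 24
f 22 24 12
f 23 9 25
f 23 25 24
f 24 25 26
f 24 26 12
f 25 9 27
f 25 27 26
f 26 27 28
f 26 28 12
f 27 9 29
f 27 29 28
f 28 29 30
f 28 30 12
f 29 9 10
f 29 10 30
f 30 10 11
f 30 11 12
f 32 31 35
f 32 35 33
f 33 35 36
f 33 36 34
f 35 31 37
f 35 37 36
f 36 37 38
f 36 38 34
f 37 31 39
f 37 39 38
f 38 39 40
f 38 40 34
f 39 31 41
f 39 41 40
f 40 41 42
f 40 42 34
f 41 31 43
f 41 43 42
f 42 43 44
f 42 44 34
f 43 31 45
f 43 45 44
f 44 45 46
f 44 46 34
f 45 31 47
f 45 47 46
f 46 47 48
f 46 48 34
f 47 31 49
f 47 49 48
f 48 49 50
f 48 50 34
f 49 31 51
f 49 51 50
f 50 51 52
f 50 52 34
f 51 31 53
f 51 53 52
f 52 53 54
f 52 54 34
f 53 31 55
f 53 55 54
f 54 55 56
f 54 56 34
f 55 31 57
f 55 57 56
f 56 57 58
f 56 58 34
f 57 31 59
f 57 59 58
f 58 59 60
f 58 60 34
f 59 31 32
f 59 32 60
f 60 32 33
f 60 33 34
f 61 98 77
f 98 72 101
f 77 101 66
f 98 101 77
f 61 77 73
f 77 66 78
f 73 78 62
f 77 78 73
f 61 73 82
f 73 62 83
f 82 83 68
f 73 83 82
f 61 82 94
f 82 68 97
f 94 97 71
f 82 97 94
f 61 94 98
f 94 71 102
f 98 102 72
f 94 102 98
f 62 78 89
f 78 66 92
f 89 92 70
f 78 92 89
f 66 101 79
f 101 72 100
f 79 100 65
f 101 100 79
f 72 102 99
f 102 71 95
f 99 95 63
f 102 95 99
f 71 97 96
f 97 68 84
f 96 84 67
f 97 84 96
f 68 83 88
f 83 62 85
f 88 85 69
f 83 85 88
f 64 90 76
f 90 70 91
f 76 91 65
f 90 91 76
f 64 76 74
f 76 65 75
f 74 75 63
f 76 75 74
f 64 74 81
f 74 63 80
f 81 80 67
f 74 80 81
f 64 81 86
f 81 67 87
f 86 87 69
f 81 87 86
f 64 86 90
f 86 69 93
f 90 93 70
f 86 93 90
f 65 91 79
f 91 70 92
f 79 92 66
f 91 92 79
f 63 75 99
f 75 65 100
f 99 100 72
f 75 100 99
f 67 80 96
f 80 63 95
f 96 95 71
f 80 95 96
f 69 87 88
f 87 67 84
f 88 84 68
f 87 84 88
f 70 93 89
f 93 69 85
f 89 85 62
f 93 85 89
f 104 106 103
f 107 104 103
f 103 106 105
f 105 107 103
f 104 110 106
f 108 104 107
f 108 110 104
f 106 110 105
f 109 107 105
f 105 110 109
f 109 108 107
f 110 108 109



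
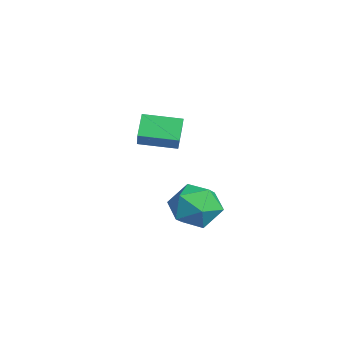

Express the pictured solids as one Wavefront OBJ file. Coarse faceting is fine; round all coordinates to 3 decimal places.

v 3.581 -1.244 -1.52
v 4.446 -1.748 -2.287
v 2.114 -1.732 -2.853
v 2.979 -2.236 -3.62
v 2.709 -2.794 -2.521
v 3.615 -2.492 -1.697
v 2.945 -0.988 -3.443
v 3.851 -0.686 -2.619
v 4.053 -1.59 -3.476
v 3.907 -2.706 -2.906
v 2.653 -0.774 -2.234
v 2.507 -1.89 -1.664
v -2.602 -2.752 -0.352
v -1.384 -2.978 0.753
v -2.077 -1.046 -0.581
v -0.859 -1.271 0.524
v -1.841 -3.109 -1.264
v -0.623 -3.334 -0.159
v -1.316 -1.402 -1.493
v -0.098 -1.628 -0.388
f 1 12 6
f 1 6 2
f 1 2 8
f 1 8 11
f 1 11 12
f 2 6 10
f 6 12 5
f 12 11 3
f 11 8 7
f 8 2 9
f 4 10 5
f 4 5 3
f 4 3 7
f 4 7 9
f 4 9 10
f 5 10 6
f 3 5 12
f 7 3 11
f 9 7 8
f 10 9 2
f 14 16 13
f 17 14 13
f 13 16 15
f 15 17 13
f 14 20 16
f 18 14 17
f 18 20 14
f 16 20 15
f 19 17 15
f 15 20 19
f 19 18 17
f 20 18 19



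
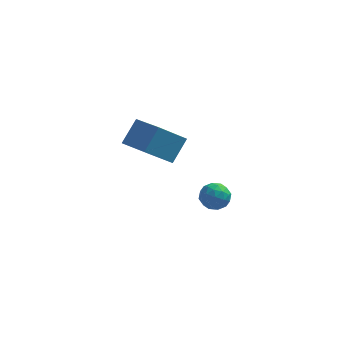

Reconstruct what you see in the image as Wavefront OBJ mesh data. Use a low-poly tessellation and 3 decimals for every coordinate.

v 1.798 -1.696 1.837
v 2.294 -1.123 2.123
v 2.666 -2.617 2.177
v 3.162 -2.044 2.463
v 2.465 -2.204 2.844
v 1.929 -1.634 2.634
v 3.031 -2.106 1.666
v 2.495 -1.536 1.456
v 3.056 -1.376 2.017
v 2.706 -1.437 2.745
v 2.254 -2.303 1.555
v 1.904 -2.364 2.283
v 1.97 -1.329 1.95
v 2.99 -2.411 2.35
v 2.58 -2.505 2.574
v 2.872 -2.169 2.742
v 1.756 -1.629 2.25
v 2.047 -1.293 2.418
v 2.148 -1.928 2.842
v 2.913 -2.447 1.882
v 3.204 -2.111 2.05
v 2.088 -1.571 1.558
v 2.38 -1.235 1.726
v 2.812 -1.812 1.458
v 2.709 -1.141 2.056
v 3.219 -1.682 2.256
v 3.142 -1.718 1.788
v 2.827 -1.384 1.664
v 2.504 -1.177 2.484
v 3.014 -1.718 2.684
v 2.604 -1.812 2.908
v 2.289 -1.477 2.784
v 2.952 -1.325 2.422
v 1.946 -2.022 1.616
v 2.456 -2.563 1.816
v 2.671 -2.263 1.516
v 2.356 -1.928 1.392
v 1.741 -2.058 2.044
v 2.251 -2.599 2.244
v 2.133 -2.356 2.636
v 1.818 -2.022 2.512
v 2.008 -2.415 1.878
v -0.235 3.251 0.504
v -1.502 2.355 1.859
v -1.574 4.537 0.102
v -2.841 3.641 1.457
v 0.341 4.219 1.683
v -0.926 3.323 3.038
v -0.998 5.505 1.281
v -2.265 4.609 2.636
f 1 38 17
f 38 12 41
f 17 41 6
f 38 41 17
f 1 17 13
f 17 6 18
f 13 18 2
f 17 18 13
f 1 13 22
f 13 2 23
f 22 23 8
f 13 23 22
f 1 22 34
f 22 8 37
f 34 37 11
f 22 37 34
f 1 34 38
f 34 11 42
f 38 42 12
f 34 42 38
f 2 18 29
f 18 6 32
f 29 32 10
f 18 32 29
f 6 41 19
f 41 12 40
f 19 40 5
f 41 40 19
f 12 42 39
f 42 11 35
f 39 35 3
f 42 35 39
f 11 37 36
f 37 8 24
f 36 24 7
f 37 24 36
f 8 23 28
f 23 2 25
f 28 25 9
f 23 25 28
f 4 30 16
f 30 10 31
f 16 31 5
f 30 31 16
f 4 16 14
f 16 5 15
f 14 15 3
f 16 15 14
f 4 14 21
f 14 3 20
f 21 20 7
f 14 20 21
f 4 21 26
f 21 7 27
f 26 27 9
f 21 27 26
f 4 26 30
f 26 9 33
f 30 33 10
f 26 33 30
f 5 31 19
f 31 10 32
f 19 32 6
f 31 32 19
f 3 15 39
f 15 5 40
f 39 40 12
f 15 40 39
f 7 20 36
f 20 3 35
f 36 35 11
f 20 35 36
f 9 27 28
f 27 7 24
f 28 24 8
f 27 24 28
f 10 33 29
f 33 9 25
f 29 25 2
f 33 25 29
f 44 46 43
f 47 44 43
f 43 46 45
f 45 47 43
f 44 50 46
f 48 44 47
f 48 50 44
f 46 50 45
f 49 47 45
f 45 50 49
f 49 48 47
f 50 48 49



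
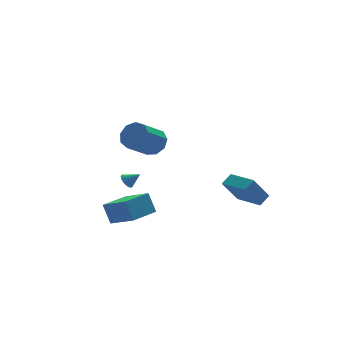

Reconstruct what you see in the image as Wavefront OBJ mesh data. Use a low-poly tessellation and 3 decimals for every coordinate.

v -4.249 -2.391 -1.488
v -4.421 -1.687 -0.22
v -4.974 -0.711 -2.519
v -5.147 -0.007 -1.252
v -2.433 -1.693 -1.628
v -2.606 -0.989 -0.361
v -3.159 -0.013 -2.66
v -3.331 0.691 -1.392
v 4.28 -2.352 -2.551
v 3.211 -2.265 -0.935
v 3.798 -0.323 -2.98
v 2.729 -0.235 -1.363
v 5.051 -2.065 -2.057
v 3.982 -1.977 -0.44
v 4.569 -0.035 -2.485
v 3.5 0.052 -0.869
v -2.481 2.413 -1.193
v -2.059 2.642 -1.519
v -1.759 2.007 -0.547
v -2.115 2.84 -1.333
v -2.254 2.941 -1.115
v -2.445 2.92 -0.915
v -2.645 2.783 -0.778
v -2.806 2.561 -0.737
v -2.893 2.305 -0.8
v -2.886 2.074 -0.953
v -2.786 1.92 -1.162
v -2.616 1.879 -1.377
v -2.415 1.96 -1.55
v -2.229 2.145 -1.642
v -2.101 2.391 -1.631
v -0.685 2.382 1.854
v -0.011 2.316 2.643
v -1.58 1.712 3.934
v -2.255 1.778 3.146
v -0.287 2.971 2.614
v -1.856 2.367 3.905
v -0.75 3.35 2.229
v -2.319 2.746 3.52
v -1.182 3.277 1.669
v -2.752 2.673 2.96
v -1.382 2.785 1.196
v -2.952 2.18 2.487
v -1.256 2.104 1.031
v -2.825 1.5 2.322
v -0.863 1.554 1.251
v -2.432 0.95 2.542
v -0.387 1.391 1.754
v -1.956 0.787 3.045
v -0.05 1.692 2.304
v -1.619 1.088 3.595
f 2 4 1
f 5 2 1
f 1 4 3
f 3 5 1
f 2 8 4
f 6 2 5
f 6 8 2
f 4 8 3
f 7 5 3
f 3 8 7
f 7 6 5
f 8 6 7
f 10 12 9
f 13 10 9
f 9 12 11
f 11 13 9
f 10 16 12
f 14 10 13
f 14 16 10
f 12 16 11
f 15 13 11
f 11 16 15
f 15 14 13
f 16 14 15
f 18 17 20
f 18 20 19
f 20 17 21
f 20 21 19
f 21 17 22
f 21 22 19
f 22 17 23
f 22 23 19
f 23 17 24
f 23 24 19
f 24 17 25
f 24 25 19
f 25 17 26
f 25 26 19
f 26 17 27
f 26 27 19
f 27 17 28
f 27 28 19
f 28 17 29
f 28 29 19
f 29 17 30
f 29 30 19
f 30 17 31
f 30 31 19
f 31 17 18
f 31 18 19
f 33 32 36
f 33 36 34
f 34 36 37
f 34 37 35
f 36 32 38
f 36 38 37
f 37 38 39
f 37 39 35
f 38 32 40
f 38 40 39
f 39 40 41
f 39 41 35
f 40 32 42
f 40 42 41
f 41 42 43
f 41 43 35
f 42 32 44
f 42 44 43
f 43 44 45
f 43 45 35
f 44 32 46
f 44 46 45
f 45 46 47
f 45 47 35
f 46 32 48
f 46 48 47
f 47 48 49
f 47 49 35
f 48 32 50
f 48 50 49
f 49 50 51
f 49 51 35
f 50 32 33
f 50 33 51
f 51 33 34
f 51 34 35



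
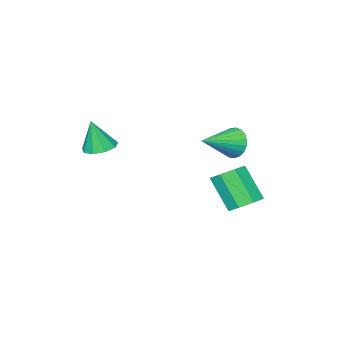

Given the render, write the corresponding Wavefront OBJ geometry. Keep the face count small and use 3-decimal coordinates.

v 3.009 -0.414 2.451
v 3.673 -0.07 2.399
v 3.251 -0.666 3.889
v 3.308 0.27 2.521
v 2.803 0.29 2.609
v 2.394 -0.019 2.624
v 2.273 -0.513 2.558
v 2.496 -0.961 2.442
v 2.958 -1.152 2.33
v 3.445 -0.998 2.275
v 3.727 -0.57 2.302
v -2.084 2.825 -1.545
v -1.334 3.157 -1.288
v -1.345 2.028 0.203
v -2.096 1.695 -0.055
v -1.851 3.484 -1.044
v -1.862 2.354 0.446
v -2.505 3.424 -1.094
v -2.516 2.295 0.396
v -2.912 3.014 -1.408
v -2.923 1.884 0.082
v -2.835 2.492 -1.803
v -2.846 1.363 -0.312
v -2.318 2.166 -2.046
v -2.329 1.036 -0.556
v -1.664 2.225 -1.996
v -1.675 1.096 -0.506
v -1.257 2.636 -1.682
v -1.268 1.506 -0.192
v -2.792 1.356 1.296
v -2.498 1.698 0.623
v -1.108 1.144 1.924
v -2.54 1.965 0.825
v -2.625 2.126 1.108
v -2.739 2.154 1.424
v -2.863 2.044 1.717
v -2.974 1.815 1.938
v -3.053 1.507 2.047
v -3.088 1.173 2.027
v -3.071 0.87 1.88
v -3.006 0.651 1.633
v -2.904 0.554 1.327
v -2.783 0.596 1.015
v -2.663 0.769 0.752
v -2.566 1.044 0.583
v -2.507 1.373 0.538
f 2 1 4
f 2 4 3
f 4 1 5
f 4 5 3
f 5 1 6
f 5 6 3
f 6 1 7
f 6 7 3
f 7 1 8
f 7 8 3
f 8 1 9
f 8 9 3
f 9 1 10
f 9 10 3
f 10 1 11
f 10 11 3
f 11 1 2
f 11 2 3
f 13 12 16
f 13 16 14
f 14 16 17
f 14 17 15
f 16 12 18
f 16 18 17
f 17 18 19
f 17 19 15
f 18 12 20
f 18 20 19
f 19 20 21
f 19 21 15
f 20 12 22
f 20 22 21
f 21 22 23
f 21 23 15
f 22 12 24
f 22 24 23
f 23 24 25
f 23 25 15
f 24 12 26
f 24 26 25
f 25 26 27
f 25 27 15
f 26 12 28
f 26 28 27
f 27 28 29
f 27 29 15
f 28 12 13
f 28 13 29
f 29 13 14
f 29 14 15
f 31 30 33
f 31 33 32
f 33 30 34
f 33 34 32
f 34 30 35
f 34 35 32
f 35 30 36
f 35 36 32
f 36 30 37
f 36 37 32
f 37 30 38
f 37 38 32
f 38 30 39
f 38 39 32
f 39 30 40
f 39 40 32
f 40 30 41
f 40 41 32
f 41 30 42
f 41 42 32
f 42 30 43
f 42 43 32
f 43 30 44
f 43 44 32
f 44 30 45
f 44 45 32
f 45 30 46
f 45 46 32
f 46 30 31
f 46 31 32



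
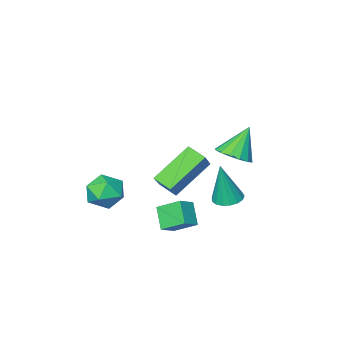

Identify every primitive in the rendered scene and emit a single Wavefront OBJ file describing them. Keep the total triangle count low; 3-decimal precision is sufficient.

v -2.631 2.897 1.807
v -1.951 3.003 2.213
v -3.409 2.803 3.133
v -2.1 3.385 2.153
v -2.392 3.635 1.999
v -2.748 3.688 1.795
v -3.072 3.529 1.593
v -3.279 3.2 1.449
v -3.312 2.79 1.4
v -3.163 2.409 1.461
v -2.871 2.158 1.614
v -2.515 2.105 1.819
v -2.19 2.265 2.021
v -1.984 2.593 2.165
v -3.522 1.209 -1.696
v -2.997 1.613 -1.796
v -3.138 1.191 0.256
v -3.241 1.815 -1.746
v -3.549 1.878 -1.685
v -3.851 1.788 -1.626
v -4.078 1.565 -1.584
v -4.177 1.261 -1.567
v -4.126 0.944 -1.58
v -3.937 0.689 -1.619
v -3.652 0.552 -1.677
v -3.338 0.566 -1.738
v -3.066 0.727 -1.79
v -2.898 0.999 -1.821
v -2.873 1.318 -1.823
v -1.649 1.576 1.605
v -0.95 2.285 2.517
v -1.943 2.307 1.261
v -1.244 3.017 2.172
v -0.056 1.623 0.348
v 0.643 2.333 1.259
v -0.35 2.355 0.003
v 0.349 3.064 0.915
v -0.012 -1.271 -1.765
v 0.365 -1.62 -2.547
v 0.135 -2.62 -1.093
v 0.512 -2.969 -1.875
v 0.985 -2.34 -1.368
v 0.894 -1.506 -1.784
v -0.394 -2.734 -1.856
v -0.485 -1.9 -2.272
v 0.129 -2.524 -2.604
v 0.981 -2.28 -2.302
v -0.481 -1.96 -1.338
v 0.371 -1.716 -1.036
v -0.75 1.551 -2.552
v -1.014 0.794 -1.742
v -1.318 2.401 -1.943
v -1.582 1.644 -1.133
v -0.038 1.736 -2.147
v -0.302 0.979 -1.337
v -0.606 2.586 -1.538
v -0.87 1.829 -0.728
f 2 1 4
f 2 4 3
f 4 1 5
f 4 5 3
f 5 1 6
f 5 6 3
f 6 1 7
f 6 7 3
f 7 1 8
f 7 8 3
f 8 1 9
f 8 9 3
f 9 1 10
f 9 10 3
f 10 1 11
f 10 11 3
f 11 1 12
f 11 12 3
f 12 1 13
f 12 13 3
f 13 1 14
f 13 14 3
f 14 1 2
f 14 2 3
f 16 15 18
f 16 18 17
f 18 15 19
f 18 19 17
f 19 15 20
f 19 20 17
f 20 15 21
f 20 21 17
f 21 15 22
f 21 22 17
f 22 15 23
f 22 23 17
f 23 15 24
f 23 24 17
f 24 15 25
f 24 25 17
f 25 15 26
f 25 26 17
f 26 15 27
f 26 27 17
f 27 15 28
f 27 28 17
f 28 15 29
f 28 29 17
f 29 15 16
f 29 16 17
f 31 33 30
f 34 31 30
f 30 33 32
f 32 34 30
f 31 37 33
f 35 31 34
f 35 37 31
f 33 37 32
f 36 34 32
f 32 37 36
f 36 35 34
f 37 35 36
f 38 49 43
f 38 43 39
f 38 39 45
f 38 45 48
f 38 48 49
f 39 43 47
f 43 49 42
f 49 48 40
f 48 45 44
f 45 39 46
f 41 47 42
f 41 42 40
f 41 40 44
f 41 44 46
f 41 46 47
f 42 47 43
f 40 42 49
f 44 40 48
f 46 44 45
f 47 46 39
f 51 53 50
f 54 51 50
f 50 53 52
f 52 54 50
f 51 57 53
f 55 51 54
f 55 57 51
f 53 57 52
f 56 54 52
f 52 57 56
f 56 55 54
f 57 55 56



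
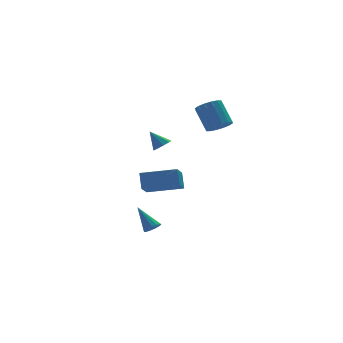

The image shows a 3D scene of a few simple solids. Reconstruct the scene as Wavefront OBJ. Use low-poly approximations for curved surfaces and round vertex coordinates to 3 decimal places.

v 1.739 -1.13 2.558
v 2.381 -1.455 2.929
v 2.143 -0.416 4.253
v 1.501 -0.09 3.882
v 2.536 -1.135 2.706
v 2.297 -0.096 4.03
v 2.476 -0.814 2.443
v 2.238 0.225 3.767
v 2.22 -0.578 2.211
v 1.981 0.462 3.535
v 1.834 -0.489 2.072
v 1.596 0.551 3.396
v 1.423 -0.572 2.063
v 1.185 0.468 3.387
v 1.097 -0.804 2.187
v 0.859 0.235 3.511
v 0.943 -1.124 2.41
v 0.704 -0.085 3.734
v 1.002 -1.445 2.673
v 0.764 -0.406 3.997
v 1.259 -1.682 2.905
v 1.02 -0.642 4.229
v 1.644 -1.771 3.044
v 1.406 -0.731 4.368
v 2.055 -1.688 3.053
v 1.817 -0.648 4.377
v -0.136 2.681 0.002
v 0.402 2.672 0.309
v -0.684 3.259 0.978
v 0.349 3.064 0.048
v 0.012 3.232 -0.241
v -0.412 3.077 -0.387
v -0.674 2.69 -0.306
v -0.621 2.298 -0.044
v -0.284 2.13 0.245
v 0.14 2.285 0.391
v -3.311 -3.055 -0.922
v -4.039 -4.194 -0.104
v -3.199 -2.47 -0.009
v -3.927 -3.609 0.809
v -1.513 -3.951 -0.569
v -2.241 -5.09 0.249
v -1.401 -3.366 0.344
v -2.129 -4.505 1.162
v -2.353 -1.442 -4.473
v -2.02 -1.067 -4.697
v -2.807 -0.318 -3.267
v -2.295 -1.031 -4.834
v -2.59 -1.126 -4.856
v -2.809 -1.321 -4.757
v -2.883 -1.555 -4.567
v -2.79 -1.753 -4.348
v -2.557 -1.852 -4.168
v -2.26 -1.821 -4.085
v -1.993 -1.67 -4.126
v -1.84 -1.446 -4.276
v -1.85 -1.221 -4.489
f 2 1 5
f 2 5 3
f 3 5 6
f 3 6 4
f 5 1 7
f 5 7 6
f 6 7 8
f 6 8 4
f 7 1 9
f 7 9 8
f 8 9 10
f 8 10 4
f 9 1 11
f 9 11 10
f 10 11 12
f 10 12 4
f 11 1 13
f 11 13 12
f 12 13 14
f 12 14 4
f 13 1 15
f 13 15 14
f 14 15 16
f 14 16 4
f 15 1 17
f 15 17 16
f 16 17 18
f 16 18 4
f 17 1 19
f 17 19 18
f 18 19 20
f 18 20 4
f 19 1 21
f 19 21 20
f 20 21 22
f 20 22 4
f 21 1 23
f 21 23 22
f 22 23 24
f 22 24 4
f 23 1 25
f 23 25 24
f 24 25 26
f 24 26 4
f 25 1 2
f 25 2 26
f 26 2 3
f 26 3 4
f 28 27 30
f 28 30 29
f 30 27 31
f 30 31 29
f 31 27 32
f 31 32 29
f 32 27 33
f 32 33 29
f 33 27 34
f 33 34 29
f 34 27 35
f 34 35 29
f 35 27 36
f 35 36 29
f 36 27 28
f 36 28 29
f 38 40 37
f 41 38 37
f 37 40 39
f 39 41 37
f 38 44 40
f 42 38 41
f 42 44 38
f 40 44 39
f 43 41 39
f 39 44 43
f 43 42 41
f 44 42 43
f 46 45 48
f 46 48 47
f 48 45 49
f 48 49 47
f 49 45 50
f 49 50 47
f 50 45 51
f 50 51 47
f 51 45 52
f 51 52 47
f 52 45 53
f 52 53 47
f 53 45 54
f 53 54 47
f 54 45 55
f 54 55 47
f 55 45 56
f 55 56 47
f 56 45 57
f 56 57 47
f 57 45 46
f 57 46 47



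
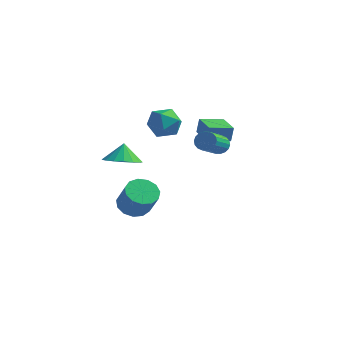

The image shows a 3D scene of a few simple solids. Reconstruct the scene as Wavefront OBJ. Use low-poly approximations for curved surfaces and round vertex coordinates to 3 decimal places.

v -1.488 -0.554 -3.225
v -0.71 -0.369 -3.616
v 0.066 -0.862 -2.306
v -0.712 -1.046 -1.915
v -0.85 0.048 -3.376
v -0.074 -0.444 -2.066
v -1.193 0.275 -3.088
v -0.417 -0.218 -1.778
v -1.629 0.238 -2.844
v -0.853 -0.255 -1.534
v -2.02 -0.05 -2.72
v -1.245 -0.543 -1.41
v -2.243 -0.498 -2.757
v -1.467 -0.991 -1.447
v -2.225 -0.964 -2.942
v -1.45 -1.456 -1.632
v -1.974 -1.299 -3.217
v -1.198 -1.792 -1.907
v -1.568 -1.398 -3.495
v -0.792 -1.891 -2.185
v -1.137 -1.229 -3.687
v -0.361 -1.721 -2.377
v -0.817 -0.845 -3.732
v -0.041 -1.338 -2.422
v 3.945 -2.223 2.874
v 4.485 -2.16 2.961
v 4.514 -3.573 3.812
v 3.975 -3.637 3.726
v 4.385 -2.046 3.153
v 4.414 -3.459 4.005
v 4.198 -1.968 3.29
v 4.228 -3.381 4.142
v 3.961 -1.939 3.345
v 3.991 -3.353 4.196
v 3.721 -1.968 3.307
v 3.751 -3.381 4.158
v 3.525 -2.047 3.182
v 3.555 -3.46 4.034
v 3.413 -2.16 2.997
v 3.442 -3.574 3.849
v 3.406 -2.287 2.788
v 3.435 -3.7 3.639
v 3.506 -2.401 2.595
v 3.535 -3.814 3.447
v 3.692 -2.479 2.458
v 3.722 -3.892 3.31
v 3.929 -2.507 2.404
v 3.959 -3.921 3.255
v 4.169 -2.479 2.442
v 4.199 -3.892 3.293
v 4.365 -2.4 2.566
v 4.395 -3.813 3.418
v 4.478 -2.286 2.751
v 4.507 -3.7 3.603
v 1.278 0.725 1.841
v 1.362 0.841 2.679
v 2.134 1.626 1.631
v 2.218 1.741 2.469
v 2.282 -0.221 1.871
v 2.366 -0.106 2.709
v 3.138 0.679 1.661
v 3.222 0.795 2.499
v -1.183 -2.176 0.575
v -0.305 -1.748 0.497
v -1.297 -1.764 1.545
v -0.602 -1.427 0.326
v -1.032 -1.279 0.212
v -1.496 -1.335 0.181
v -1.889 -1.585 0.24
v -2.12 -1.97 0.377
v -2.136 -2.402 0.558
v -1.934 -2.782 0.744
v -1.56 -3.024 0.891
v -1.099 -3.071 0.965
v -0.658 -2.913 0.95
v -0.336 -2.587 0.85
v -0.209 -2.166 0.686
v -0.088 0.365 1.702
v 0.512 0.647 2.406
v -0.572 -0.827 2.594
v 0.028 -0.545 3.298
v -0.744 -0.005 3.074
v -0.444 0.731 2.523
v 0.384 -0.911 2.477
v 0.684 -0.175 1.926
v 0.804 -0.141 2.885
v 0.107 0.419 3.254
v -0.167 -0.599 1.746
v -0.864 -0.039 2.115
f 2 1 5
f 2 5 3
f 3 5 6
f 3 6 4
f 5 1 7
f 5 7 6
f 6 7 8
f 6 8 4
f 7 1 9
f 7 9 8
f 8 9 10
f 8 10 4
f 9 1 11
f 9 11 10
f 10 11 12
f 10 12 4
f 11 1 13
f 11 13 12
f 12 13 14
f 12 14 4
f 13 1 15
f 13 15 14
f 14 15 16
f 14 16 4
f 15 1 17
f 15 17 16
f 16 17 18
f 16 18 4
f 17 1 19
f 17 19 18
f 18 19 20
f 18 20 4
f 19 1 21
f 19 21 20
f 20 21 22
f 20 22 4
f 21 1 23
f 21 23 22
f 22 23 24
f 22 24 4
f 23 1 2
f 23 2 24
f 24 2 3
f 24 3 4
f 26 25 29
f 26 29 27
f 27 29 30
f 27 30 28
f 29 25 31
f 29 31 30
f 30 31 32
f 30 32 28
f 31 25 33
f 31 33 32
f 32 33 34
f 32 34 28
f 33 25 35
f 33 35 34
f 34 35 36
f 34 36 28
f 35 25 37
f 35 37 36
f 36 37 38
f 36 38 28
f 37 25 39
f 37 39 38
f 38 39 40
f 38 40 28
f 39 25 41
f 39 41 40
f 40 41 42
f 40 42 28
f 41 25 43
f 41 43 42
f 42 43 44
f 42 44 28
f 43 25 45
f 43 45 44
f 44 45 46
f 44 46 28
f 45 25 47
f 45 47 46
f 46 47 48
f 46 48 28
f 47 25 49
f 47 49 48
f 48 49 50
f 48 50 28
f 49 25 51
f 49 51 50
f 50 51 52
f 50 52 28
f 51 25 53
f 51 53 52
f 52 53 54
f 52 54 28
f 53 25 26
f 53 26 54
f 54 26 27
f 54 27 28
f 56 58 55
f 59 56 55
f 55 58 57
f 57 59 55
f 56 62 58
f 60 56 59
f 60 62 56
f 58 62 57
f 61 59 57
f 57 62 61
f 61 60 59
f 62 60 61
f 64 63 66
f 64 66 65
f 66 63 67
f 66 67 65
f 67 63 68
f 67 68 65
f 68 63 69
f 68 69 65
f 69 63 70
f 69 70 65
f 70 63 71
f 70 71 65
f 71 63 72
f 71 72 65
f 72 63 73
f 72 73 65
f 73 63 74
f 73 74 65
f 74 63 75
f 74 75 65
f 75 63 76
f 75 76 65
f 76 63 77
f 76 77 65
f 77 63 64
f 77 64 65
f 78 89 83
f 78 83 79
f 78 79 85
f 78 85 88
f 78 88 89
f 79 83 87
f 83 89 82
f 89 88 80
f 88 85 84
f 85 79 86
f 81 87 82
f 81 82 80
f 81 80 84
f 81 84 86
f 81 86 87
f 82 87 83
f 80 82 89
f 84 80 88
f 86 84 85
f 87 86 79



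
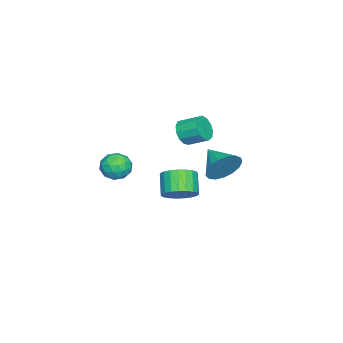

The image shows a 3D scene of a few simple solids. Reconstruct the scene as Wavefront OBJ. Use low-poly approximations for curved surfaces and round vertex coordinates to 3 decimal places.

v 1.884 0.462 1.147
v 2.399 1.132 1.252
v 2.841 -0.152 0.368
v 3.356 0.518 0.473
v 3.184 0.006 1.131
v 2.593 0.385 1.613
v 2.647 0.595 0.007
v 2.056 0.974 0.489
v 2.871 1.214 0.548
v 3.203 0.85 1.243
v 2.037 0.13 0.377
v 2.369 -0.234 1.072
v 2.058 0.851 1.268
v 3.182 0.129 0.352
v 3.081 -0.172 0.739
v 3.384 0.222 0.801
v 2.171 0.412 1.48
v 2.474 0.805 1.542
v 2.935 0.143 1.471
v 2.766 0.175 0.078
v 3.069 0.568 0.14
v 1.856 0.758 0.819
v 2.159 1.152 0.881
v 2.305 0.837 0.149
v 2.638 1.293 0.916
v 3.2 0.932 0.458
v 2.784 0.977 0.184
v 2.436 1.2 0.467
v 2.833 1.079 1.324
v 3.395 0.718 0.866
v 3.294 0.417 1.253
v 2.946 0.64 1.536
v 3.11 1.127 0.91
v 1.845 0.262 0.754
v 2.407 -0.099 0.296
v 2.294 0.34 0.084
v 1.946 0.563 0.367
v 2.04 0.048 1.162
v 2.602 -0.313 0.704
v 2.804 -0.22 1.153
v 2.456 0.003 1.436
v 2.13 -0.147 0.71
v -1.874 4.4 -0.939
v -1.287 4.338 -0.07
v -2.826 3.2 -0.381
v -1.642 4.674 0.048
v -2.049 4.947 -0.06
v -2.417 5.095 -0.37
v -2.66 5.084 -0.809
v -2.723 4.916 -1.279
v -2.592 4.629 -1.67
v -2.296 4.29 -1.894
v -1.903 3.977 -1.899
v -1.504 3.76 -1.685
v -1.19 3.689 -1.299
v -1.032 3.782 -0.831
v -1.067 4.016 -0.387
v 0.179 3.061 2.391
v 0.442 3.388 1.745
v 0.423 4.426 2.263
v 0.161 4.099 2.909
v 0.009 3.394 1.718
v -0.01 4.432 2.236
v -0.37 3.294 1.905
v -0.389 4.332 2.423
v -0.575 3.12 2.245
v -0.593 4.158 2.764
v -0.54 2.928 2.633
v -0.558 3.965 3.151
v -0.276 2.777 2.943
v -0.295 3.815 3.461
v 0.132 2.717 3.078
v 0.113 3.755 3.596
v 0.555 2.766 2.995
v 0.536 3.804 3.513
v 0.858 2.909 2.72
v 0.84 3.947 3.238
v 0.947 3.1 2.341
v 0.928 4.138 2.859
v 0.791 3.279 1.977
v 0.773 4.316 2.495
v -2.692 1.747 -3.977
v -2.039 1.953 -3.276
v -2.954 1.539 -2.302
v -3.608 1.333 -3.003
v -2.238 2.306 -3.313
v -3.154 1.892 -2.338
v -2.516 2.563 -3.465
v -3.431 2.149 -2.49
v -2.824 2.679 -3.705
v -3.739 2.265 -2.73
v -3.109 2.634 -3.992
v -4.025 2.22 -3.017
v -3.323 2.435 -4.277
v -4.238 2.021 -3.302
v -3.427 2.118 -4.51
v -4.342 1.703 -3.535
v -3.404 1.736 -4.651
v -4.32 1.322 -3.676
v -3.258 1.356 -4.675
v -4.174 0.942 -3.7
v -3.015 1.044 -4.579
v -3.93 0.63 -3.604
v -2.715 0.853 -4.379
v -3.631 0.439 -3.404
v -2.412 0.817 -4.109
v -3.327 0.403 -3.134
v -2.157 0.942 -3.817
v -3.072 0.528 -2.842
v -1.995 1.206 -3.552
v -2.91 0.792 -2.577
v -1.953 1.564 -3.361
v -2.868 1.149 -2.386
f 1 38 17
f 38 12 41
f 17 41 6
f 38 41 17
f 1 17 13
f 17 6 18
f 13 18 2
f 17 18 13
f 1 13 22
f 13 2 23
f 22 23 8
f 13 23 22
f 1 22 34
f 22 8 37
f 34 37 11
f 22 37 34
f 1 34 38
f 34 11 42
f 38 42 12
f 34 42 38
f 2 18 29
f 18 6 32
f 29 32 10
f 18 32 29
f 6 41 19
f 41 12 40
f 19 40 5
f 41 40 19
f 12 42 39
f 42 11 35
f 39 35 3
f 42 35 39
f 11 37 36
f 37 8 24
f 36 24 7
f 37 24 36
f 8 23 28
f 23 2 25
f 28 25 9
f 23 25 28
f 4 30 16
f 30 10 31
f 16 31 5
f 30 31 16
f 4 16 14
f 16 5 15
f 14 15 3
f 16 15 14
f 4 14 21
f 14 3 20
f 21 20 7
f 14 20 21
f 4 21 26
f 21 7 27
f 26 27 9
f 21 27 26
f 4 26 30
f 26 9 33
f 30 33 10
f 26 33 30
f 5 31 19
f 31 10 32
f 19 32 6
f 31 32 19
f 3 15 39
f 15 5 40
f 39 40 12
f 15 40 39
f 7 20 36
f 20 3 35
f 36 35 11
f 20 35 36
f 9 27 28
f 27 7 24
f 28 24 8
f 27 24 28
f 10 33 29
f 33 9 25
f 29 25 2
f 33 25 29
f 44 43 46
f 44 46 45
f 46 43 47
f 46 47 45
f 47 43 48
f 47 48 45
f 48 43 49
f 48 49 45
f 49 43 50
f 49 50 45
f 50 43 51
f 50 51 45
f 51 43 52
f 51 52 45
f 52 43 53
f 52 53 45
f 53 43 54
f 53 54 45
f 54 43 55
f 54 55 45
f 55 43 56
f 55 56 45
f 56 43 57
f 56 57 45
f 57 43 44
f 57 44 45
f 59 58 62
f 59 62 60
f 60 62 63
f 60 63 61
f 62 58 64
f 62 64 63
f 63 64 65
f 63 65 61
f 64 58 66
f 64 66 65
f 65 66 67
f 65 67 61
f 66 58 68
f 66 68 67
f 67 68 69
f 67 69 61
f 68 58 70
f 68 70 69
f 69 70 71
f 69 71 61
f 70 58 72
f 70 72 71
f 71 72 73
f 71 73 61
f 72 58 74
f 72 74 73
f 73 74 75
f 73 75 61
f 74 58 76
f 74 76 75
f 75 76 77
f 75 77 61
f 76 58 78
f 76 78 77
f 77 78 79
f 77 79 61
f 78 58 80
f 78 80 79
f 79 80 81
f 79 81 61
f 80 58 59
f 80 59 81
f 81 59 60
f 81 60 61
f 83 82 86
f 83 86 84
f 84 86 87
f 84 87 85
f 86 82 88
f 86 88 87
f 87 88 89
f 87 89 85
f 88 82 90
f 88 90 89
f 89 90 91
f 89 91 85
f 90 82 92
f 90 92 91
f 91 92 93
f 91 93 85
f 92 82 94
f 92 94 93
f 93 94 95
f 93 95 85
f 94 82 96
f 94 96 95
f 95 96 97
f 95 97 85
f 96 82 98
f 96 98 97
f 97 98 99
f 97 99 85
f 98 82 100
f 98 100 99
f 99 100 101
f 99 101 85
f 100 82 102
f 100 102 101
f 101 102 103
f 101 103 85
f 102 82 104
f 102 104 103
f 103 104 105
f 103 105 85
f 104 82 106
f 104 106 105
f 105 106 107
f 105 107 85
f 106 82 108
f 106 108 107
f 107 108 109
f 107 109 85
f 108 82 110
f 108 110 109
f 109 110 111
f 109 111 85
f 110 82 112
f 110 112 111
f 111 112 113
f 111 113 85
f 112 82 83
f 112 83 113
f 113 83 84
f 113 84 85



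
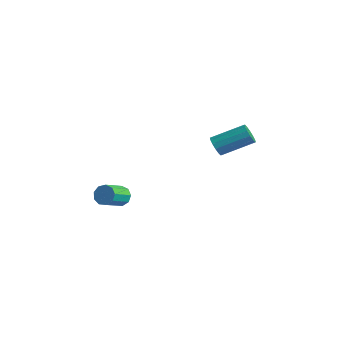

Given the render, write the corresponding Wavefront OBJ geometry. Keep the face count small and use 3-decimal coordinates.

v -0.459 3.256 -0.798
v -0.174 2.842 -0.402
v 0.744 4.31 0.474
v 0.459 4.724 0.078
v 0.031 2.868 -0.661
v 0.949 4.336 0.215
v 0.105 2.998 -0.956
v 1.023 4.466 -0.081
v 0.028 3.197 -1.209
v 0.945 4.666 -0.334
v -0.18 3.412 -1.352
v 0.738 4.88 -0.477
v -0.462 3.585 -1.346
v 0.455 5.054 -0.471
v -0.744 3.67 -1.194
v 0.174 5.138 -0.318
v -0.949 3.644 -0.935
v -0.031 5.112 -0.059
v -1.023 3.514 -0.639
v -0.105 4.982 0.236
v -0.945 3.314 -0.386
v -0.028 4.783 0.489
v -0.738 3.1 -0.243
v 0.18 4.568 0.632
v -0.455 2.926 -0.249
v 0.462 4.395 0.626
v -1.775 -1.699 -3.397
v -1.39 -1.833 -3.891
v -1.001 -3.055 -3.257
v -1.385 -2.921 -2.763
v -1.171 -1.606 -3.588
v -0.782 -2.828 -2.954
v -1.234 -1.422 -3.195
v -0.845 -2.644 -2.562
v -1.55 -1.369 -2.897
v -1.161 -2.59 -2.264
v -1.971 -1.469 -2.833
v -1.582 -2.691 -2.199
v -2.3 -1.678 -3.032
v -1.911 -2.899 -2.399
v -2.383 -1.896 -3.402
v -1.994 -3.118 -2.769
v -2.182 -2.022 -3.77
v -1.793 -3.244 -3.137
v -1.79 -1.997 -3.963
v -1.401 -3.219 -3.329
f 2 1 5
f 2 5 3
f 3 5 6
f 3 6 4
f 5 1 7
f 5 7 6
f 6 7 8
f 6 8 4
f 7 1 9
f 7 9 8
f 8 9 10
f 8 10 4
f 9 1 11
f 9 11 10
f 10 11 12
f 10 12 4
f 11 1 13
f 11 13 12
f 12 13 14
f 12 14 4
f 13 1 15
f 13 15 14
f 14 15 16
f 14 16 4
f 15 1 17
f 15 17 16
f 16 17 18
f 16 18 4
f 17 1 19
f 17 19 18
f 18 19 20
f 18 20 4
f 19 1 21
f 19 21 20
f 20 21 22
f 20 22 4
f 21 1 23
f 21 23 22
f 22 23 24
f 22 24 4
f 23 1 25
f 23 25 24
f 24 25 26
f 24 26 4
f 25 1 2
f 25 2 26
f 26 2 3
f 26 3 4
f 28 27 31
f 28 31 29
f 29 31 32
f 29 32 30
f 31 27 33
f 31 33 32
f 32 33 34
f 32 34 30
f 33 27 35
f 33 35 34
f 34 35 36
f 34 36 30
f 35 27 37
f 35 37 36
f 36 37 38
f 36 38 30
f 37 27 39
f 37 39 38
f 38 39 40
f 38 40 30
f 39 27 41
f 39 41 40
f 40 41 42
f 40 42 30
f 41 27 43
f 41 43 42
f 42 43 44
f 42 44 30
f 43 27 45
f 43 45 44
f 44 45 46
f 44 46 30
f 45 27 28
f 45 28 46
f 46 28 29
f 46 29 30

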